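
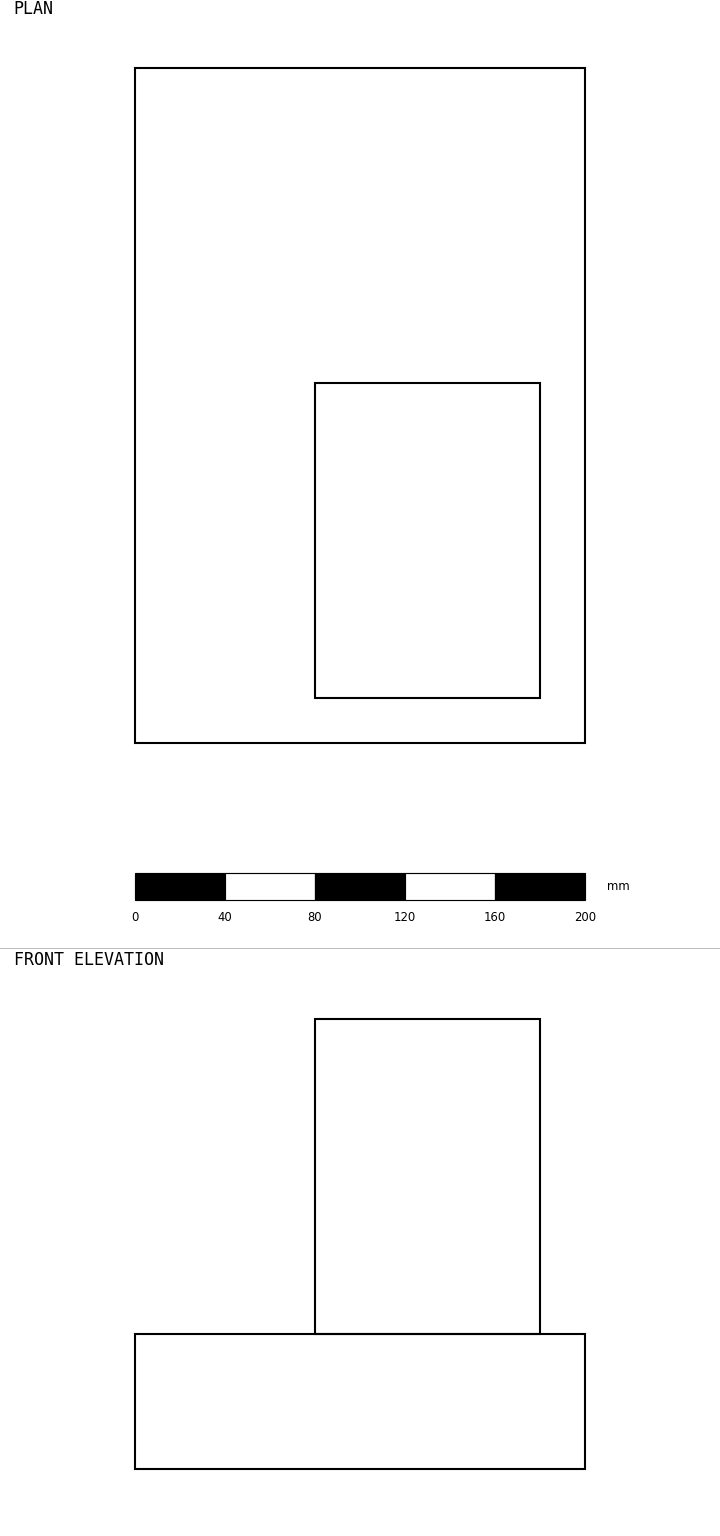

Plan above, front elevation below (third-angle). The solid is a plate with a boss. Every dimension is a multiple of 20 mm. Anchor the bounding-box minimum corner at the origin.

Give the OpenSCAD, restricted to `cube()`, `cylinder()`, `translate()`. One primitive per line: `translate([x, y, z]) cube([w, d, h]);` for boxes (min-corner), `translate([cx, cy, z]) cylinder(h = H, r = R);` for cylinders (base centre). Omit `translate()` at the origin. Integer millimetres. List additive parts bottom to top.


cube([200, 300, 60]);
translate([80, 20, 60]) cube([100, 140, 140]);


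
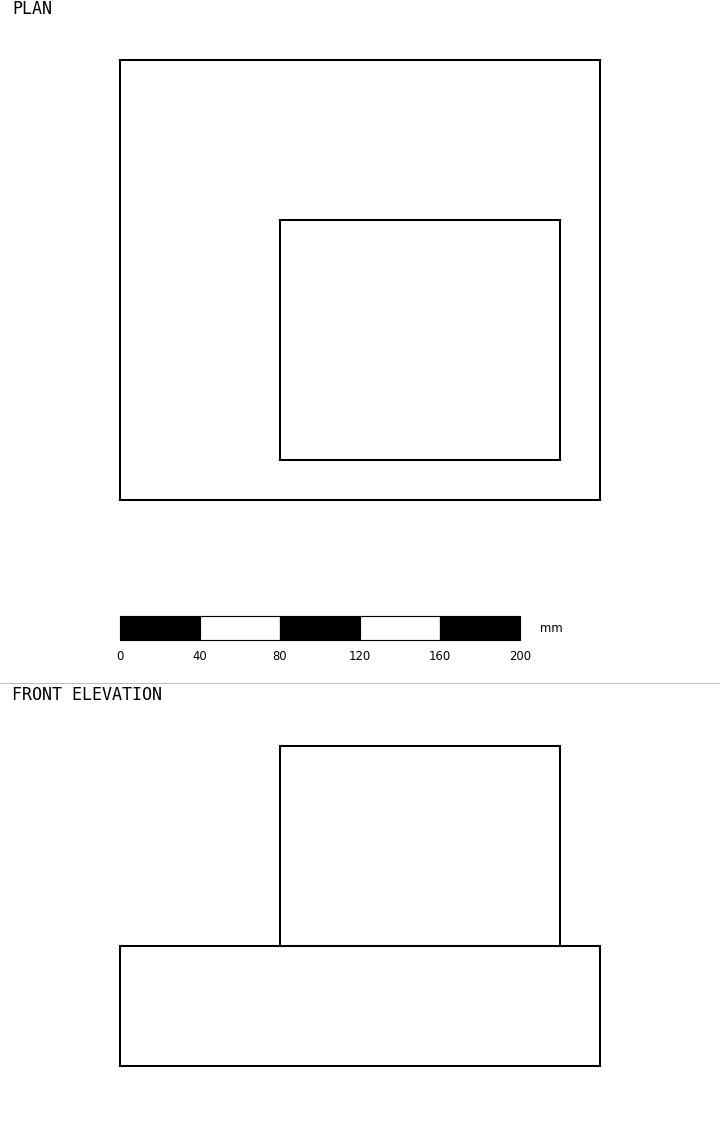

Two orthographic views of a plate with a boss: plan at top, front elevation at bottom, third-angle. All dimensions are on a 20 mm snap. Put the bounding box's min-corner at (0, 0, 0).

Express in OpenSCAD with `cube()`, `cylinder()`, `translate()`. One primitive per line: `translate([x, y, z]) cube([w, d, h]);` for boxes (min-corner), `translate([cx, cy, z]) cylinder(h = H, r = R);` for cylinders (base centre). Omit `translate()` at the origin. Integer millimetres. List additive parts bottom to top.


cube([240, 220, 60]);
translate([80, 20, 60]) cube([140, 120, 100]);


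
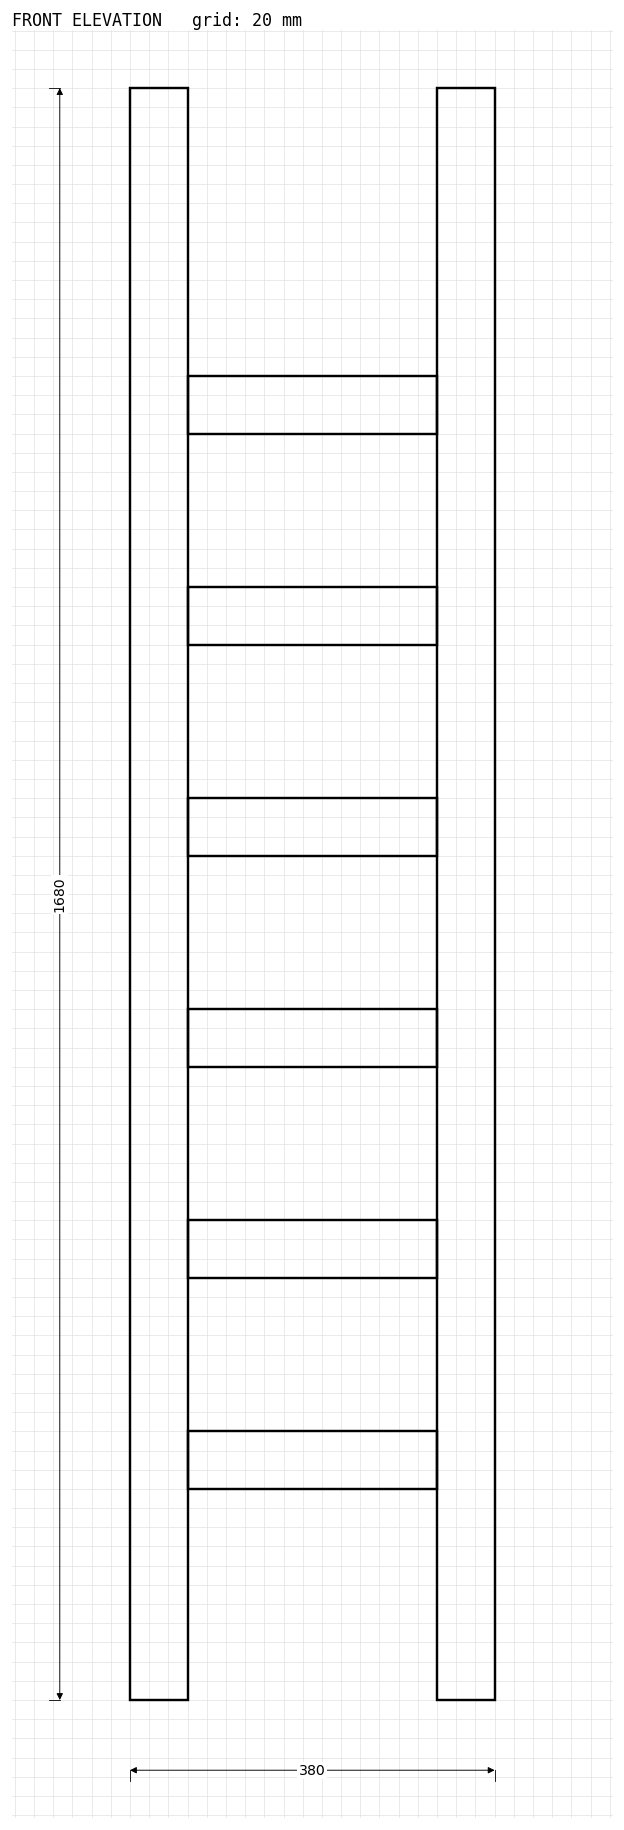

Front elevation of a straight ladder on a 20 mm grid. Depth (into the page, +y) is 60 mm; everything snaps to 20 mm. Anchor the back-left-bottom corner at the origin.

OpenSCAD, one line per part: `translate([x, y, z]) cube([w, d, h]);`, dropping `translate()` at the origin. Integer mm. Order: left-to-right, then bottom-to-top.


cube([60, 60, 1680]);
translate([60, 0, 220]) cube([260, 60, 60]);
translate([60, 0, 440]) cube([260, 60, 60]);
translate([60, 0, 660]) cube([260, 60, 60]);
translate([60, 0, 880]) cube([260, 60, 60]);
translate([60, 0, 1100]) cube([260, 60, 60]);
translate([60, 0, 1320]) cube([260, 60, 60]);
translate([320, 0, 0]) cube([60, 60, 1680]);


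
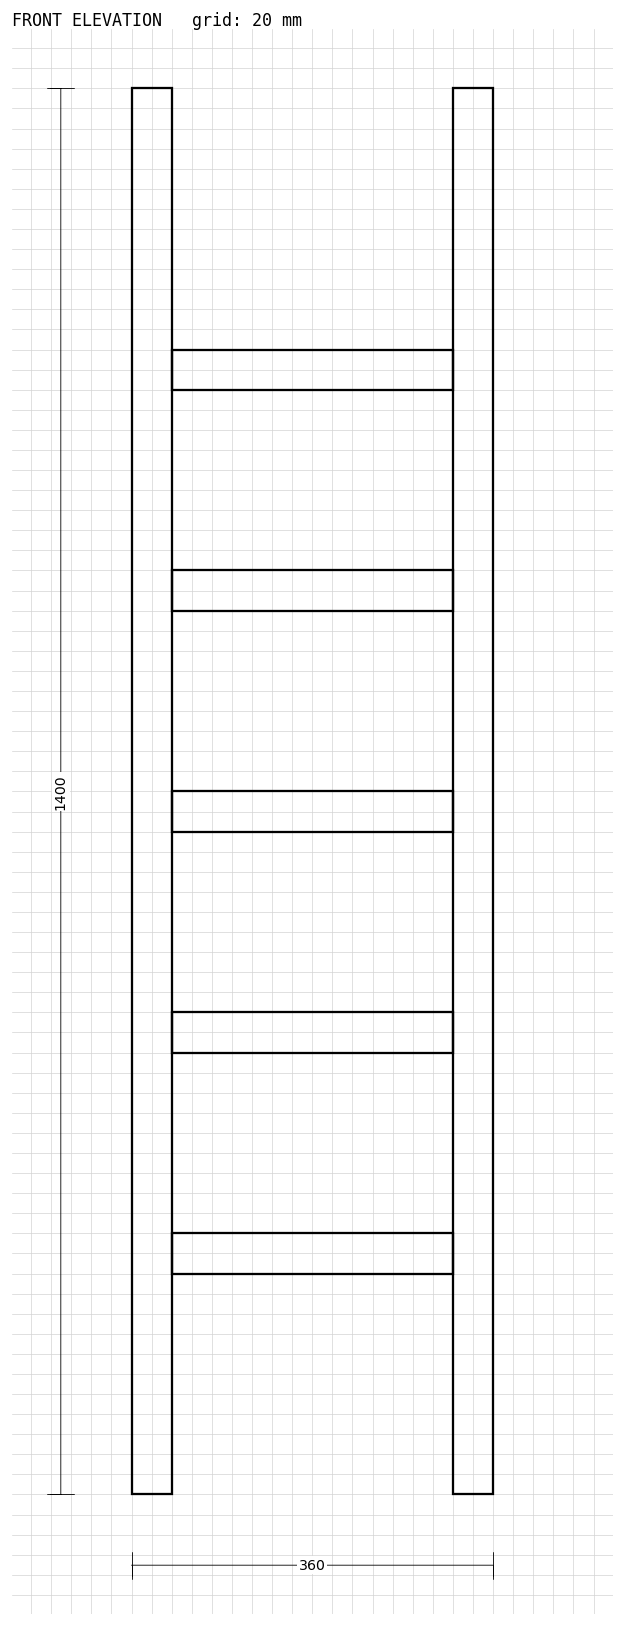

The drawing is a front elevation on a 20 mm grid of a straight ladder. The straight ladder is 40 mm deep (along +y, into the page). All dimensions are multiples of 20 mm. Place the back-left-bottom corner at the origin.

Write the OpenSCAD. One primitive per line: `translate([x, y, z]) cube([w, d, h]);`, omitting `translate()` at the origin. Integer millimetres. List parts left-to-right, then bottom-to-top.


cube([40, 40, 1400]);
translate([40, 0, 220]) cube([280, 40, 40]);
translate([40, 0, 440]) cube([280, 40, 40]);
translate([40, 0, 660]) cube([280, 40, 40]);
translate([40, 0, 880]) cube([280, 40, 40]);
translate([40, 0, 1100]) cube([280, 40, 40]);
translate([320, 0, 0]) cube([40, 40, 1400]);


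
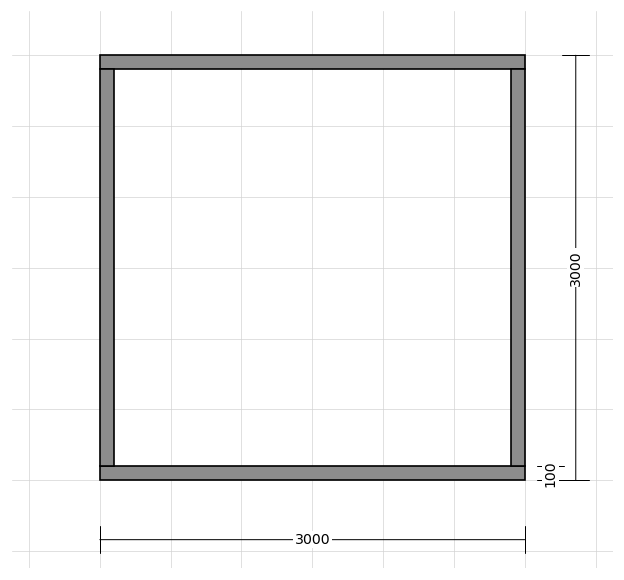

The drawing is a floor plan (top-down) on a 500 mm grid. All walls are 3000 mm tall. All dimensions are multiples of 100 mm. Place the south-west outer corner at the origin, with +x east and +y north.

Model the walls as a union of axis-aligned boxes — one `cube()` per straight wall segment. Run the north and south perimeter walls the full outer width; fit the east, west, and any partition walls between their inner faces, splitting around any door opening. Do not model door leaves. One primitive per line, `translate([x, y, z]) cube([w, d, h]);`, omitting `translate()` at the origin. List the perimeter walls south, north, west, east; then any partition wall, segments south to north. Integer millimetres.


cube([3000, 100, 3000]);
translate([0, 2900, 0]) cube([3000, 100, 3000]);
translate([0, 100, 0]) cube([100, 2800, 3000]);
translate([2900, 100, 0]) cube([100, 2800, 3000]);


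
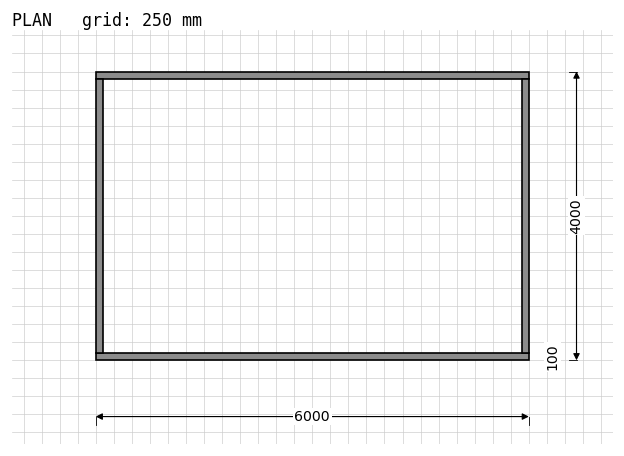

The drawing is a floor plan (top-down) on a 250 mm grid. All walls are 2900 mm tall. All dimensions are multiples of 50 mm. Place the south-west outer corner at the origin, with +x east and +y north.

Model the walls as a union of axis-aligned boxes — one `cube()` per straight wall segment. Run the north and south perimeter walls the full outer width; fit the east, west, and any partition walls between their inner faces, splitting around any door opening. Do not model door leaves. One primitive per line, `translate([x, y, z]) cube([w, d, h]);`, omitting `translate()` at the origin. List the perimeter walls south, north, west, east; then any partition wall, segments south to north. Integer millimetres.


cube([6000, 100, 2900]);
translate([0, 3900, 0]) cube([6000, 100, 2900]);
translate([0, 100, 0]) cube([100, 3800, 2900]);
translate([5900, 100, 0]) cube([100, 3800, 2900]);


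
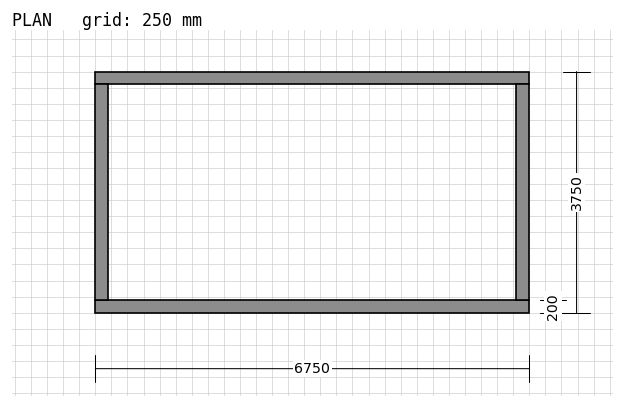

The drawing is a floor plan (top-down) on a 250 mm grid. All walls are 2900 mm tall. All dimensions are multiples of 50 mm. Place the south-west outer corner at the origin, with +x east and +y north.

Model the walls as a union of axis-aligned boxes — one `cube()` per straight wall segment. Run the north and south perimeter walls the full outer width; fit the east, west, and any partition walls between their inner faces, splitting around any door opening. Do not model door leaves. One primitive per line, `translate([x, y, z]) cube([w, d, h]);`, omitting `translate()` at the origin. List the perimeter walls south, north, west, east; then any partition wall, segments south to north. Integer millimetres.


cube([6750, 200, 2900]);
translate([0, 3550, 0]) cube([6750, 200, 2900]);
translate([0, 200, 0]) cube([200, 3350, 2900]);
translate([6550, 200, 0]) cube([200, 3350, 2900]);


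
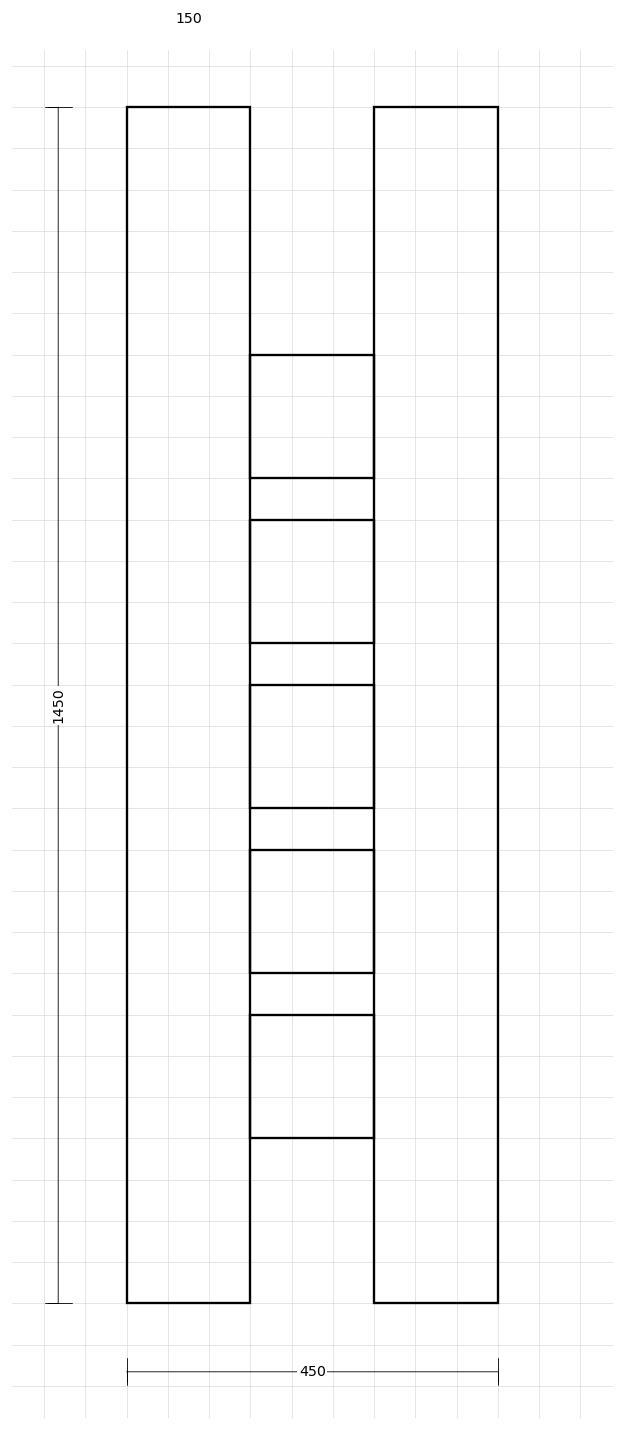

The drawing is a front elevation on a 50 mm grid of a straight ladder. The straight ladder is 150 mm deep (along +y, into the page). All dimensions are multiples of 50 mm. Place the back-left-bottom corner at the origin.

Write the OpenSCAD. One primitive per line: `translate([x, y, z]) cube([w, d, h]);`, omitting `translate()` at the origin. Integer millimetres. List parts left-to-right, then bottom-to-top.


cube([150, 150, 1450]);
translate([150, 0, 200]) cube([150, 150, 150]);
translate([150, 0, 400]) cube([150, 150, 150]);
translate([150, 0, 600]) cube([150, 150, 150]);
translate([150, 0, 800]) cube([150, 150, 150]);
translate([150, 0, 1000]) cube([150, 150, 150]);
translate([300, 0, 0]) cube([150, 150, 1450]);


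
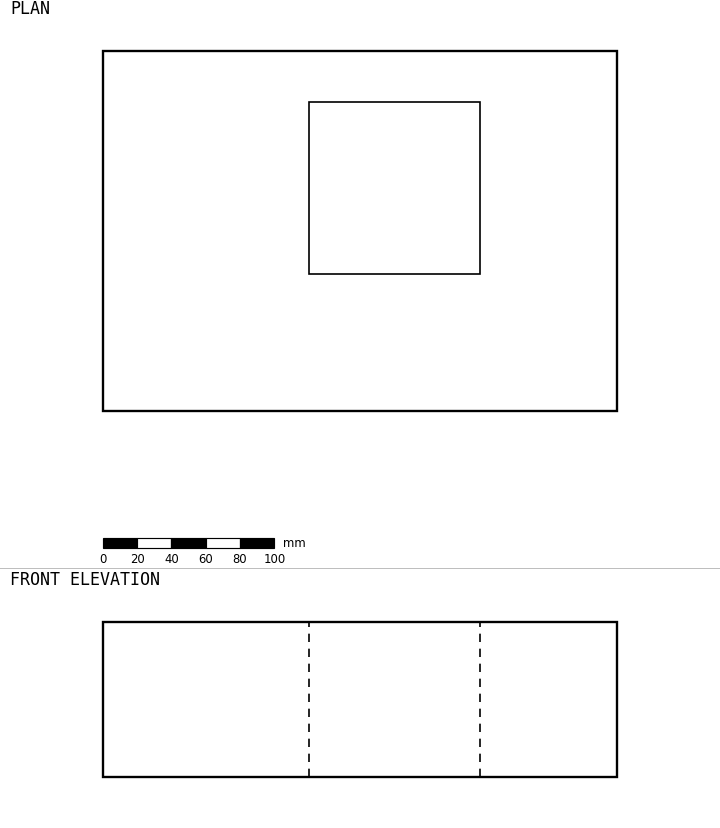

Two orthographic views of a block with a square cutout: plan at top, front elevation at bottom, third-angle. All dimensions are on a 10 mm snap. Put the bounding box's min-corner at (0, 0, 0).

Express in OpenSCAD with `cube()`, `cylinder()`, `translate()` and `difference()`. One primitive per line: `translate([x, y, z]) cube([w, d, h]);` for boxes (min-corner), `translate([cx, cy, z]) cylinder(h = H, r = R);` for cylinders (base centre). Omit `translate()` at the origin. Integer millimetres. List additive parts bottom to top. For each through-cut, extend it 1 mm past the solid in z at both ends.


difference() {
  cube([300, 210, 90]);
  translate([120, 80, -1]) cube([100, 100, 92]);
}


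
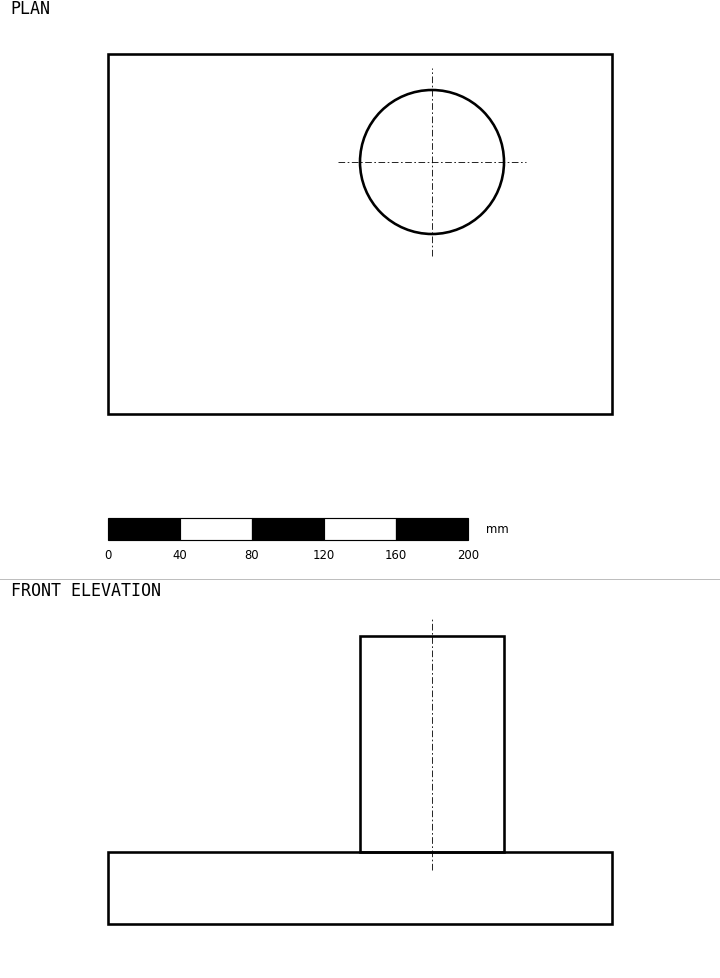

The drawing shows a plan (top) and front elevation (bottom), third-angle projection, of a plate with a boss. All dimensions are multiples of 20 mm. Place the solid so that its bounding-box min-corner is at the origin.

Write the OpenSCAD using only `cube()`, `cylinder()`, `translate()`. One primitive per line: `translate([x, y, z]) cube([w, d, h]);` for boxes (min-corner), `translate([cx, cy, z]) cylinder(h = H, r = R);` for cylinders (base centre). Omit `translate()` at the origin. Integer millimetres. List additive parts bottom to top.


cube([280, 200, 40]);
translate([180, 140, 40]) cylinder(h = 120, r = 40);


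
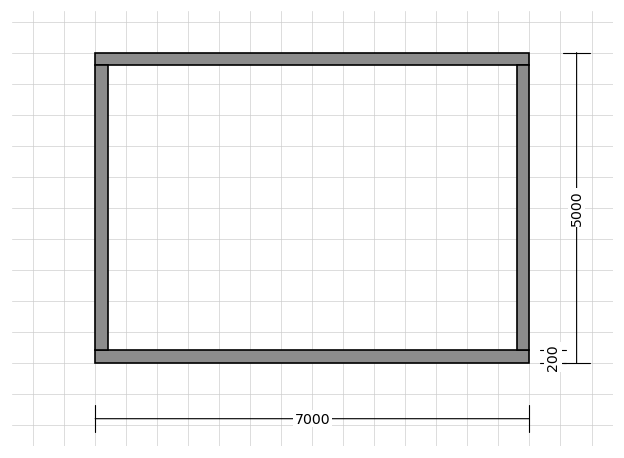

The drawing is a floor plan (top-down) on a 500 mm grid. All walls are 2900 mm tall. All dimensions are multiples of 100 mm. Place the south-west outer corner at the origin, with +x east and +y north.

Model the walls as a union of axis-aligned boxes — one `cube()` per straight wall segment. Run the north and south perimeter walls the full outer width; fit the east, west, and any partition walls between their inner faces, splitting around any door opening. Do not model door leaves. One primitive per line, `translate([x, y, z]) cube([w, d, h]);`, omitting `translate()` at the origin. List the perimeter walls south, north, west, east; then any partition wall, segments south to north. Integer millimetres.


cube([7000, 200, 2900]);
translate([0, 4800, 0]) cube([7000, 200, 2900]);
translate([0, 200, 0]) cube([200, 4600, 2900]);
translate([6800, 200, 0]) cube([200, 4600, 2900]);


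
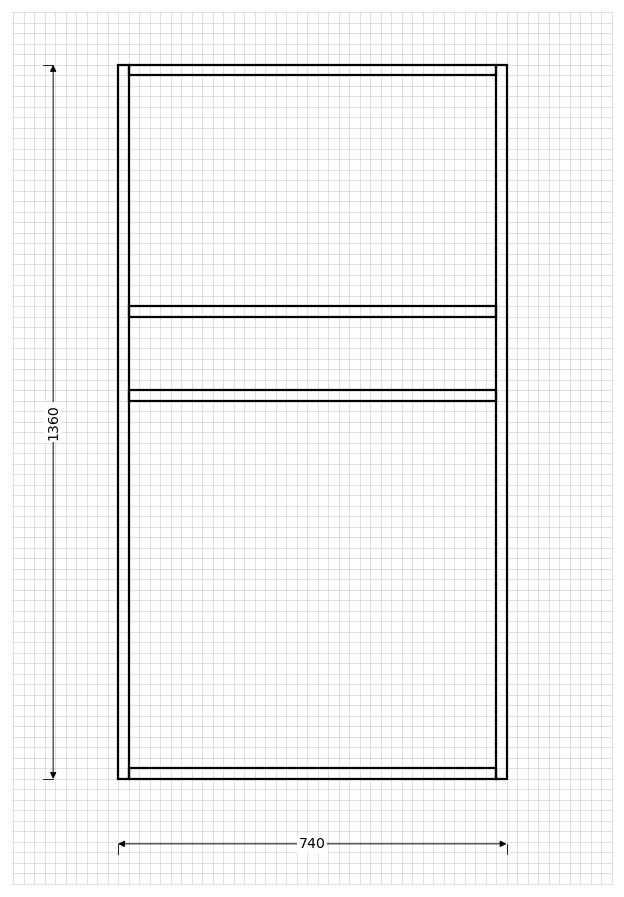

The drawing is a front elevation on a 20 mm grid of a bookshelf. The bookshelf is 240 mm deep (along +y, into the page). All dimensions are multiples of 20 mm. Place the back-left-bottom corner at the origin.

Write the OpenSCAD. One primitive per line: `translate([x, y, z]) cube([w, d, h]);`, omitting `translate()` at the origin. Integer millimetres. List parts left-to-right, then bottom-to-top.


cube([20, 240, 1360]);
translate([20, 0, 0]) cube([700, 240, 20]);
translate([20, 0, 720]) cube([700, 240, 20]);
translate([20, 0, 880]) cube([700, 240, 20]);
translate([20, 0, 1340]) cube([700, 240, 20]);
translate([720, 0, 0]) cube([20, 240, 1360]);


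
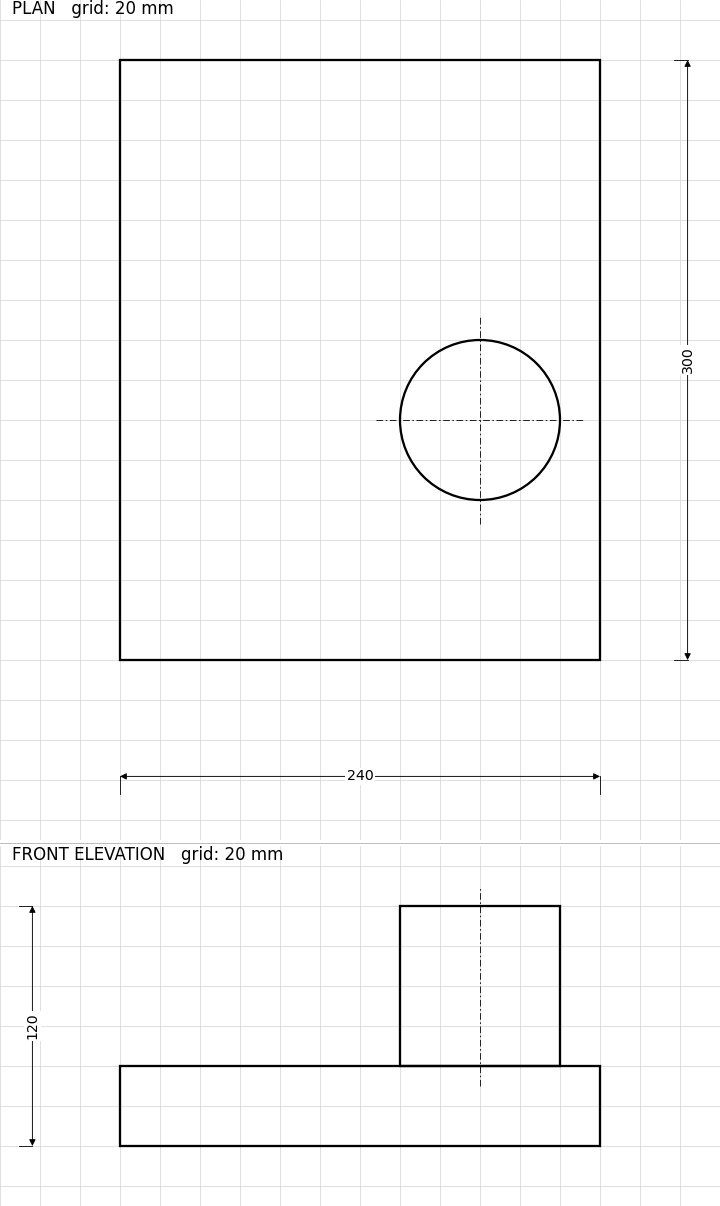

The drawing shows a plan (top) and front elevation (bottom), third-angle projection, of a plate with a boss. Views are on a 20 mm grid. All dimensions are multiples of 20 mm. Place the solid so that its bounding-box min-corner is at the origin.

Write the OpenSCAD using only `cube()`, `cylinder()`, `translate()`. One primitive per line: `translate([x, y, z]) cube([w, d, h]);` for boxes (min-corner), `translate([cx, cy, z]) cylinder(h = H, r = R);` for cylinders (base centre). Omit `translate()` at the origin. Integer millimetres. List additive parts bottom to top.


cube([240, 300, 40]);
translate([180, 120, 40]) cylinder(h = 80, r = 40);


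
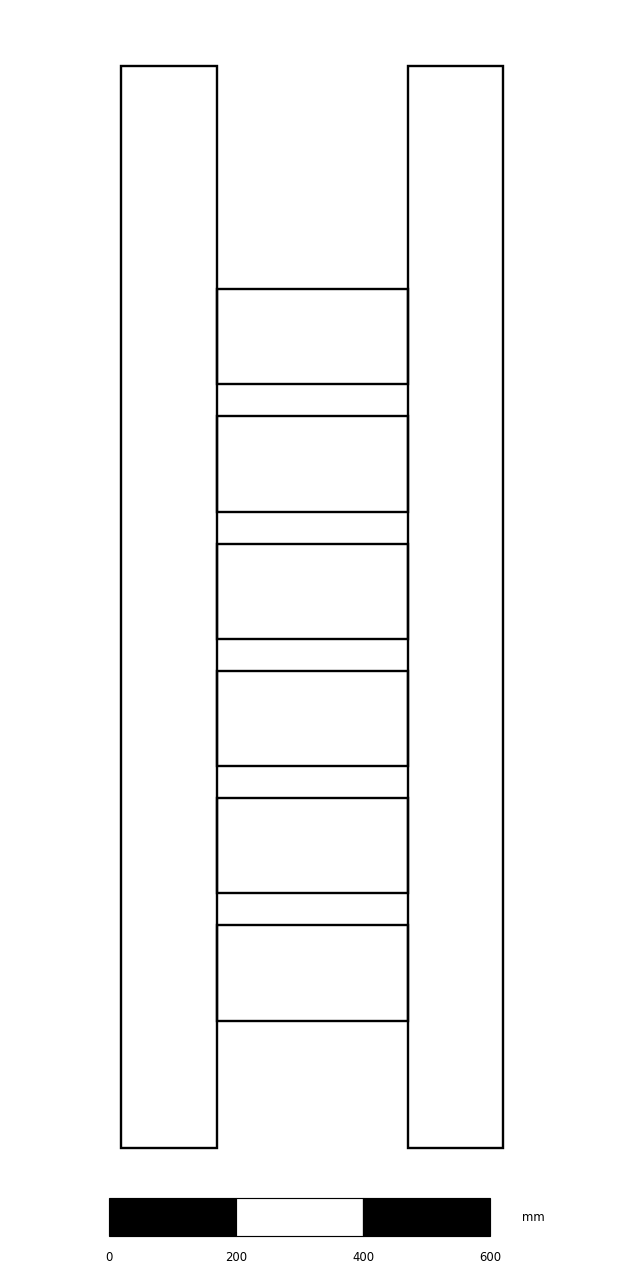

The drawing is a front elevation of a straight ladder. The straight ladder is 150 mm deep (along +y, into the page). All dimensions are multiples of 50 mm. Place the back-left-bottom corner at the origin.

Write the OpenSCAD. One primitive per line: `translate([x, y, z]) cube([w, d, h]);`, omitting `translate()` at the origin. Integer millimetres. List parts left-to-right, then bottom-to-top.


cube([150, 150, 1700]);
translate([150, 0, 200]) cube([300, 150, 150]);
translate([150, 0, 400]) cube([300, 150, 150]);
translate([150, 0, 600]) cube([300, 150, 150]);
translate([150, 0, 800]) cube([300, 150, 150]);
translate([150, 0, 1000]) cube([300, 150, 150]);
translate([150, 0, 1200]) cube([300, 150, 150]);
translate([450, 0, 0]) cube([150, 150, 1700]);


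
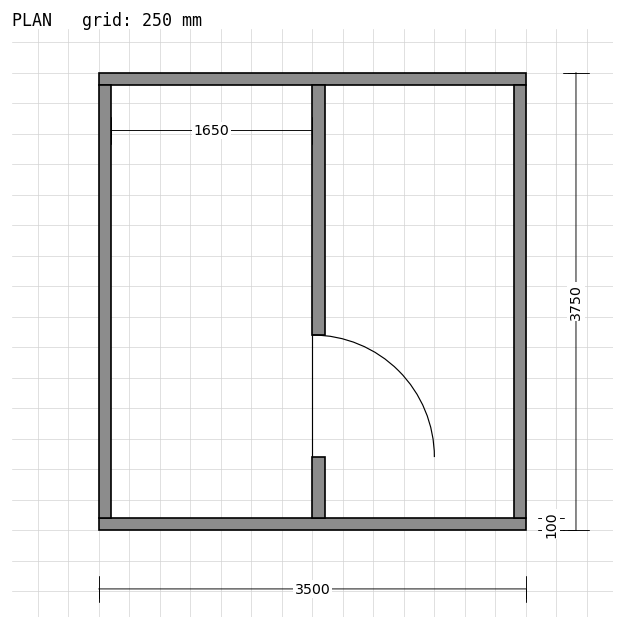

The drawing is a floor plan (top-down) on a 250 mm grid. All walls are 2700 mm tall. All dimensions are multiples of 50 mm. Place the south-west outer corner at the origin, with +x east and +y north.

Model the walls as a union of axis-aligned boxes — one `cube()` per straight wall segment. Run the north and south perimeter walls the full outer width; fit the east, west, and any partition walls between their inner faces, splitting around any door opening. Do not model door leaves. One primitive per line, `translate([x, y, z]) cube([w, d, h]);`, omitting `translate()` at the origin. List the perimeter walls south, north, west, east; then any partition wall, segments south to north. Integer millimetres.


cube([3500, 100, 2700]);
translate([0, 3650, 0]) cube([3500, 100, 2700]);
translate([0, 100, 0]) cube([100, 3550, 2700]);
translate([3400, 100, 0]) cube([100, 3550, 2700]);
translate([1750, 100, 0]) cube([100, 500, 2700]);
translate([1750, 1600, 0]) cube([100, 2050, 2700]);


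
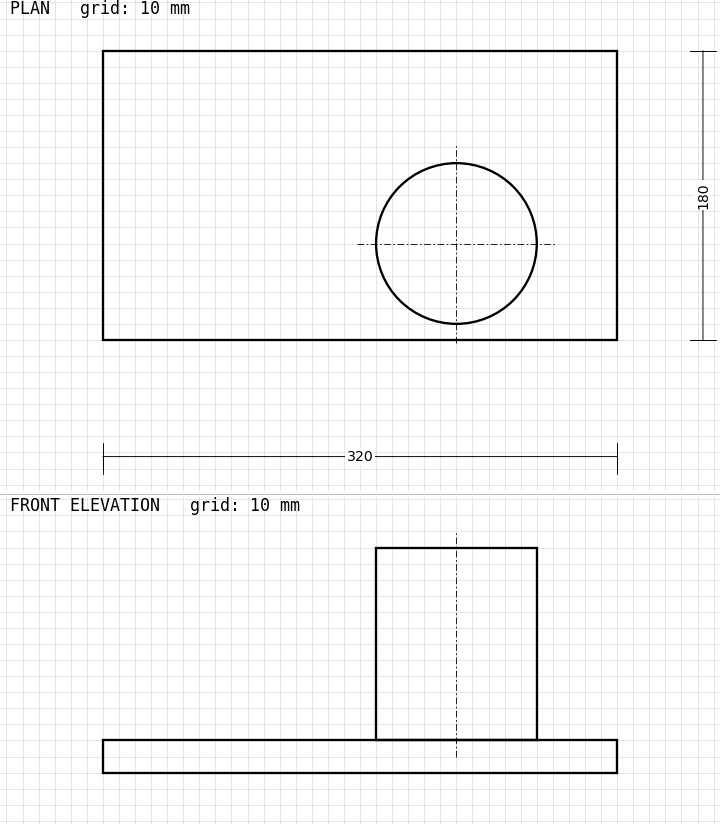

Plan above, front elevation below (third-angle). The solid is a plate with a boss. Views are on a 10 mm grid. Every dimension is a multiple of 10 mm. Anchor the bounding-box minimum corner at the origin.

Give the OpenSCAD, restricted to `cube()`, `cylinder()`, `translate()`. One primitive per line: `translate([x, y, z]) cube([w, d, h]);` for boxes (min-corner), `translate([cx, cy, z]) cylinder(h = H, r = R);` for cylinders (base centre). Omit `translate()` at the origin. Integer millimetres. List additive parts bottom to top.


cube([320, 180, 20]);
translate([220, 60, 20]) cylinder(h = 120, r = 50);


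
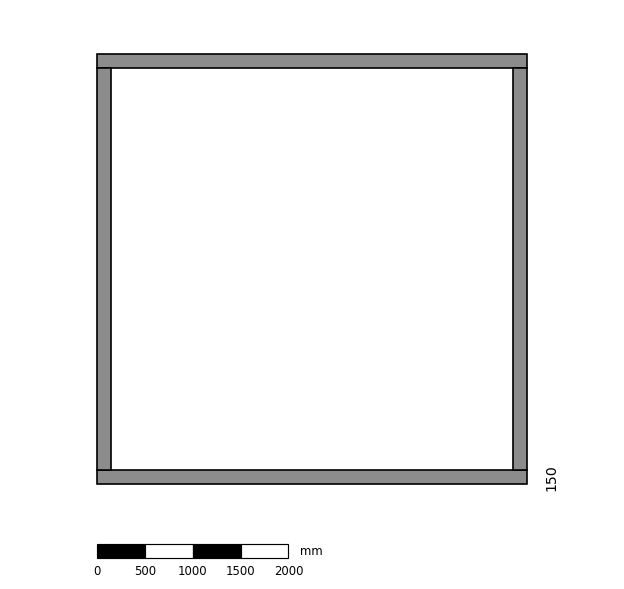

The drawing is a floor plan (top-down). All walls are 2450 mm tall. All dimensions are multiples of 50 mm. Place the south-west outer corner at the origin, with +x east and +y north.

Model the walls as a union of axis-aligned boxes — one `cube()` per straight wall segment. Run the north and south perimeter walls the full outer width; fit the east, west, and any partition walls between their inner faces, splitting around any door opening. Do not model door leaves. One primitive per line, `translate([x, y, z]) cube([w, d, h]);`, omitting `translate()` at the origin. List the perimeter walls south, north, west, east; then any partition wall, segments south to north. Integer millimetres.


cube([4500, 150, 2450]);
translate([0, 4350, 0]) cube([4500, 150, 2450]);
translate([0, 150, 0]) cube([150, 4200, 2450]);
translate([4350, 150, 0]) cube([150, 4200, 2450]);


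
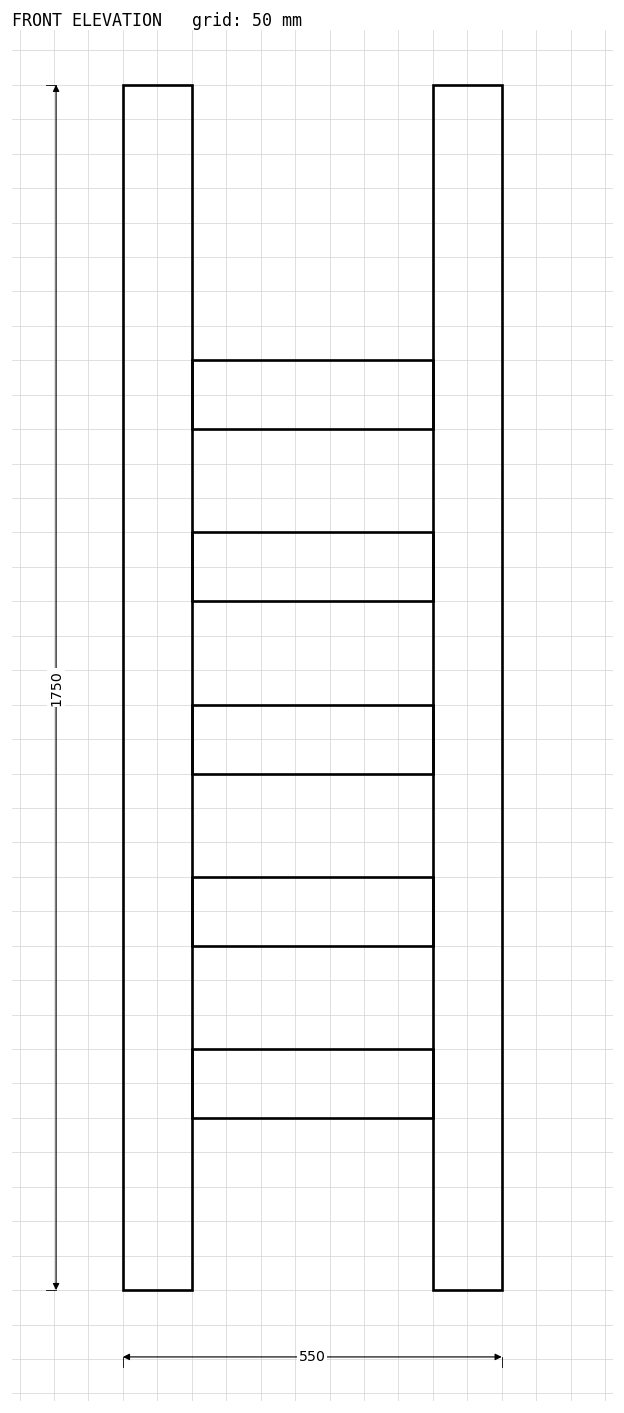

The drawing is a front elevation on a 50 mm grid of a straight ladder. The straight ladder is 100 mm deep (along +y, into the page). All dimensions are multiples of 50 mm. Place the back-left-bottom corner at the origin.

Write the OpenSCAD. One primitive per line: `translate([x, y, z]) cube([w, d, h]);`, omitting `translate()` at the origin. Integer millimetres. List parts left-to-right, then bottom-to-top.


cube([100, 100, 1750]);
translate([100, 0, 250]) cube([350, 100, 100]);
translate([100, 0, 500]) cube([350, 100, 100]);
translate([100, 0, 750]) cube([350, 100, 100]);
translate([100, 0, 1000]) cube([350, 100, 100]);
translate([100, 0, 1250]) cube([350, 100, 100]);
translate([450, 0, 0]) cube([100, 100, 1750]);


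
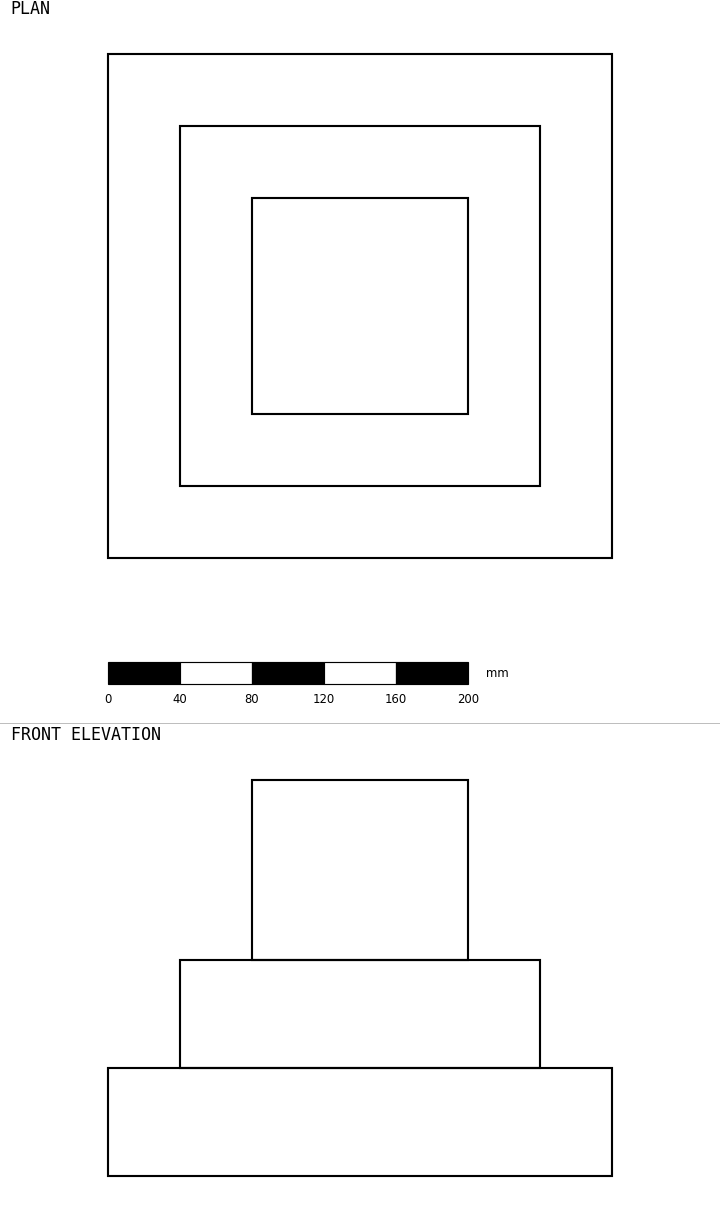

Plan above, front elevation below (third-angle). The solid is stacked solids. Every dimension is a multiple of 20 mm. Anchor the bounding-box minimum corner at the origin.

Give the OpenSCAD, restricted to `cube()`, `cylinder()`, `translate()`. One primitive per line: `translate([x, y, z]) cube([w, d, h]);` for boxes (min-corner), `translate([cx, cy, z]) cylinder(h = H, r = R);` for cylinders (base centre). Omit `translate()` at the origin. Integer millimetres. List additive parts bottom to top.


cube([280, 280, 60]);
translate([40, 40, 60]) cube([200, 200, 60]);
translate([80, 80, 120]) cube([120, 120, 100]);


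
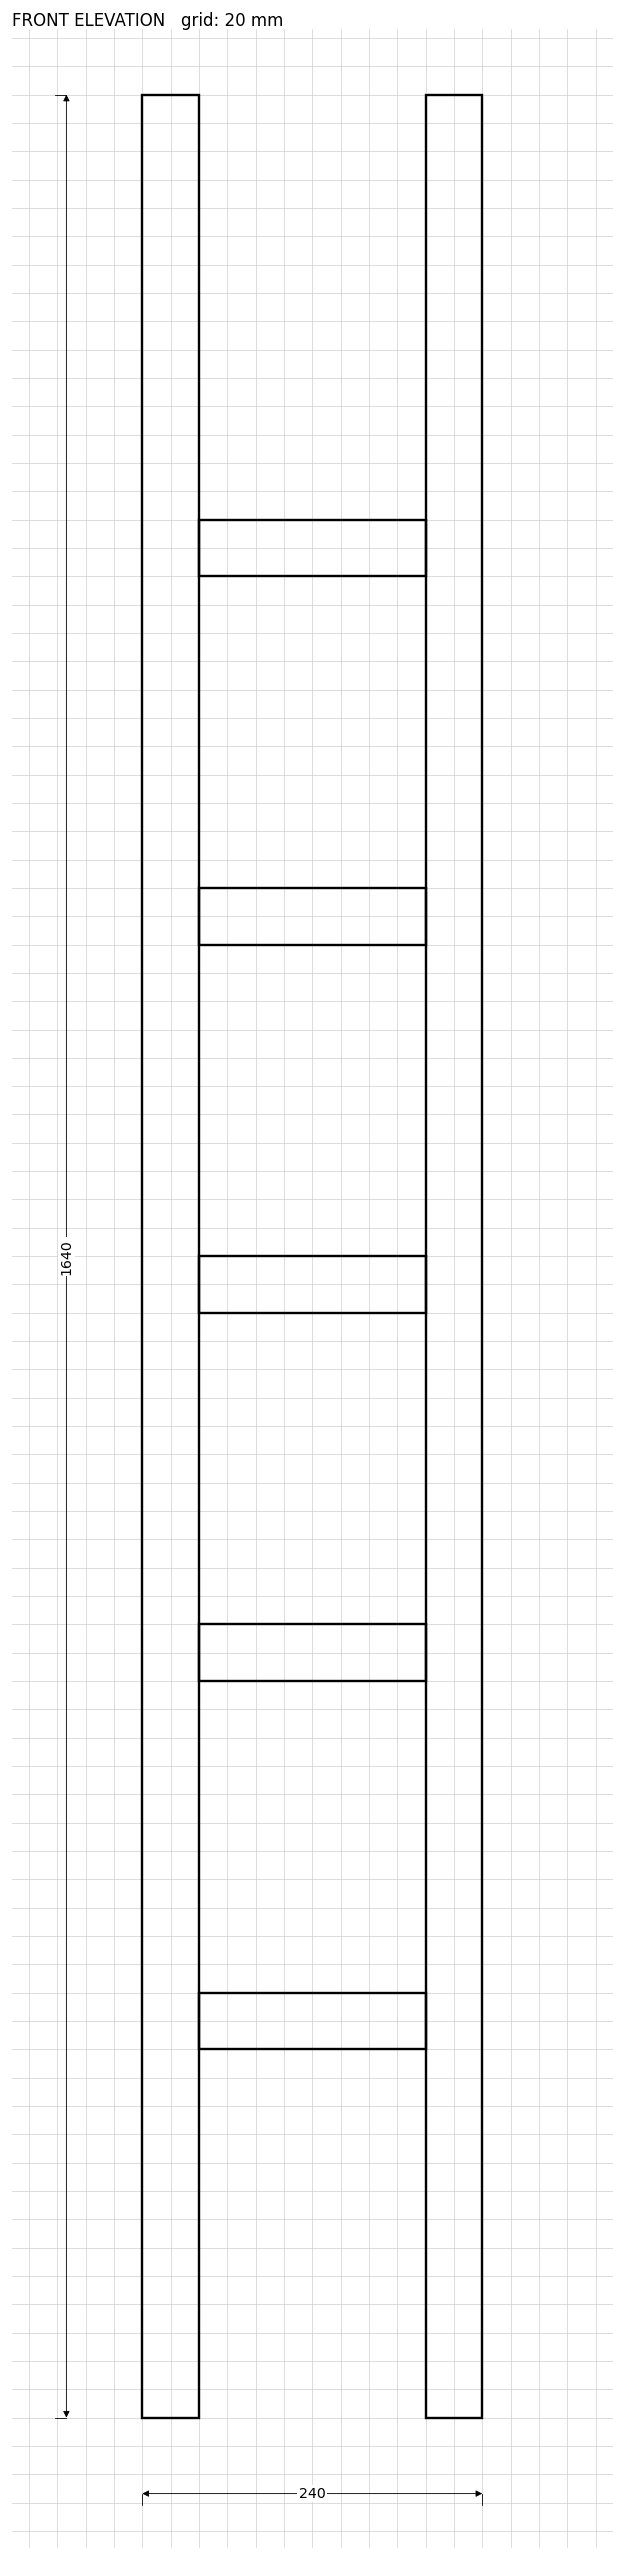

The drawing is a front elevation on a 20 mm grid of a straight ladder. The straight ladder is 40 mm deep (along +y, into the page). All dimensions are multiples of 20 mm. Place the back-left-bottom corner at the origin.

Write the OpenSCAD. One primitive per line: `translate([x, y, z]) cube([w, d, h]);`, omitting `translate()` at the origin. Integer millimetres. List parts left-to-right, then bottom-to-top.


cube([40, 40, 1640]);
translate([40, 0, 260]) cube([160, 40, 40]);
translate([40, 0, 520]) cube([160, 40, 40]);
translate([40, 0, 780]) cube([160, 40, 40]);
translate([40, 0, 1040]) cube([160, 40, 40]);
translate([40, 0, 1300]) cube([160, 40, 40]);
translate([200, 0, 0]) cube([40, 40, 1640]);


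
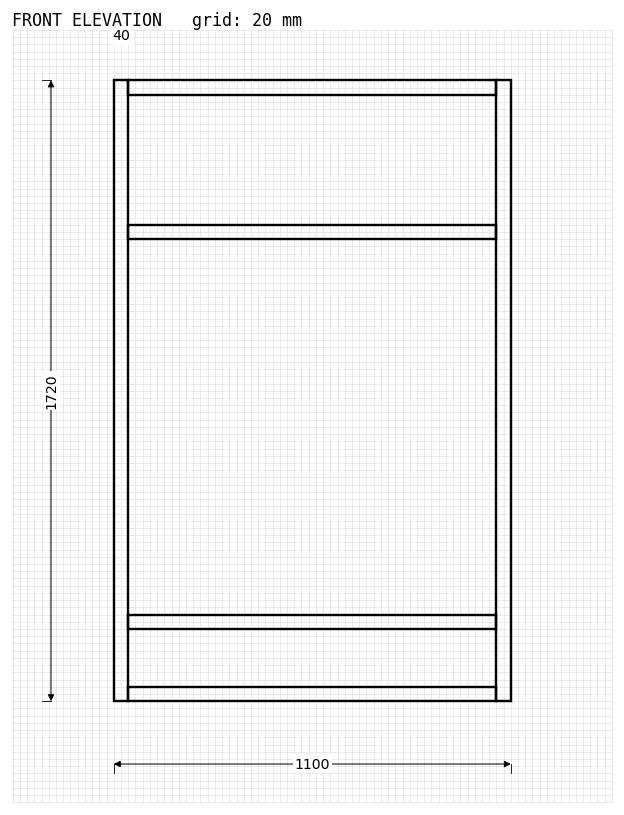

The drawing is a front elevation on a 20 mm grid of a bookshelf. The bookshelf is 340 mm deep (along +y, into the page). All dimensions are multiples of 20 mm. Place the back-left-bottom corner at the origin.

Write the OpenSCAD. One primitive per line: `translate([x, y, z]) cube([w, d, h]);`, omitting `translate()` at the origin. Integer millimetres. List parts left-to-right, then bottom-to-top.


cube([40, 340, 1720]);
translate([40, 0, 0]) cube([1020, 340, 40]);
translate([40, 0, 200]) cube([1020, 340, 40]);
translate([40, 0, 1280]) cube([1020, 340, 40]);
translate([40, 0, 1680]) cube([1020, 340, 40]);
translate([1060, 0, 0]) cube([40, 340, 1720]);


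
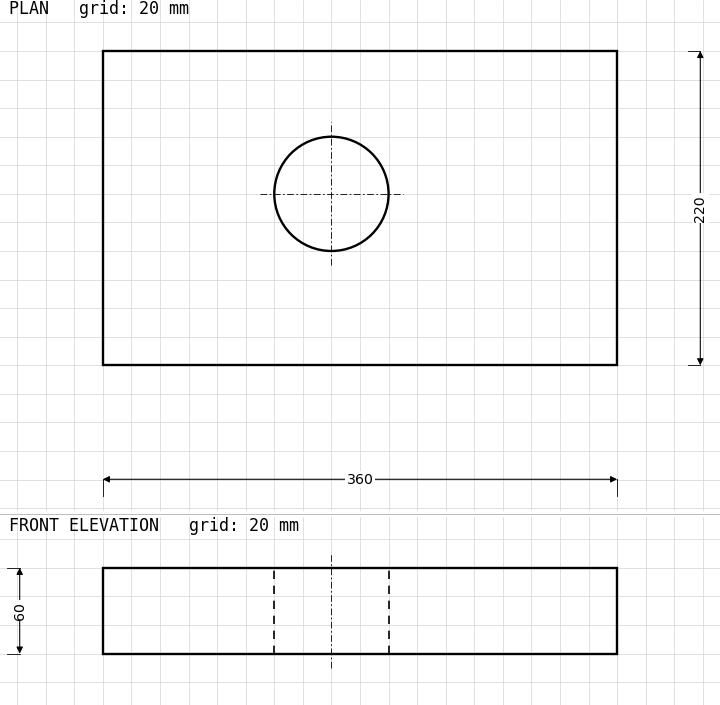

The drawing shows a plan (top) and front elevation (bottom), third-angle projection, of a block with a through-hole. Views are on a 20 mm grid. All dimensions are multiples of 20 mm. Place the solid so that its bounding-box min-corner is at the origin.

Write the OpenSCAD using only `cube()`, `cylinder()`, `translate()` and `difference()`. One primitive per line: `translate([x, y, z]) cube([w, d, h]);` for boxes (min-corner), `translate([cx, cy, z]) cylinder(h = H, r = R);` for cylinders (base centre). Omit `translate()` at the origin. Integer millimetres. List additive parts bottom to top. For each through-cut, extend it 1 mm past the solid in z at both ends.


difference() {
  cube([360, 220, 60]);
  translate([160, 120, -1]) cylinder(h = 62, r = 40);
}


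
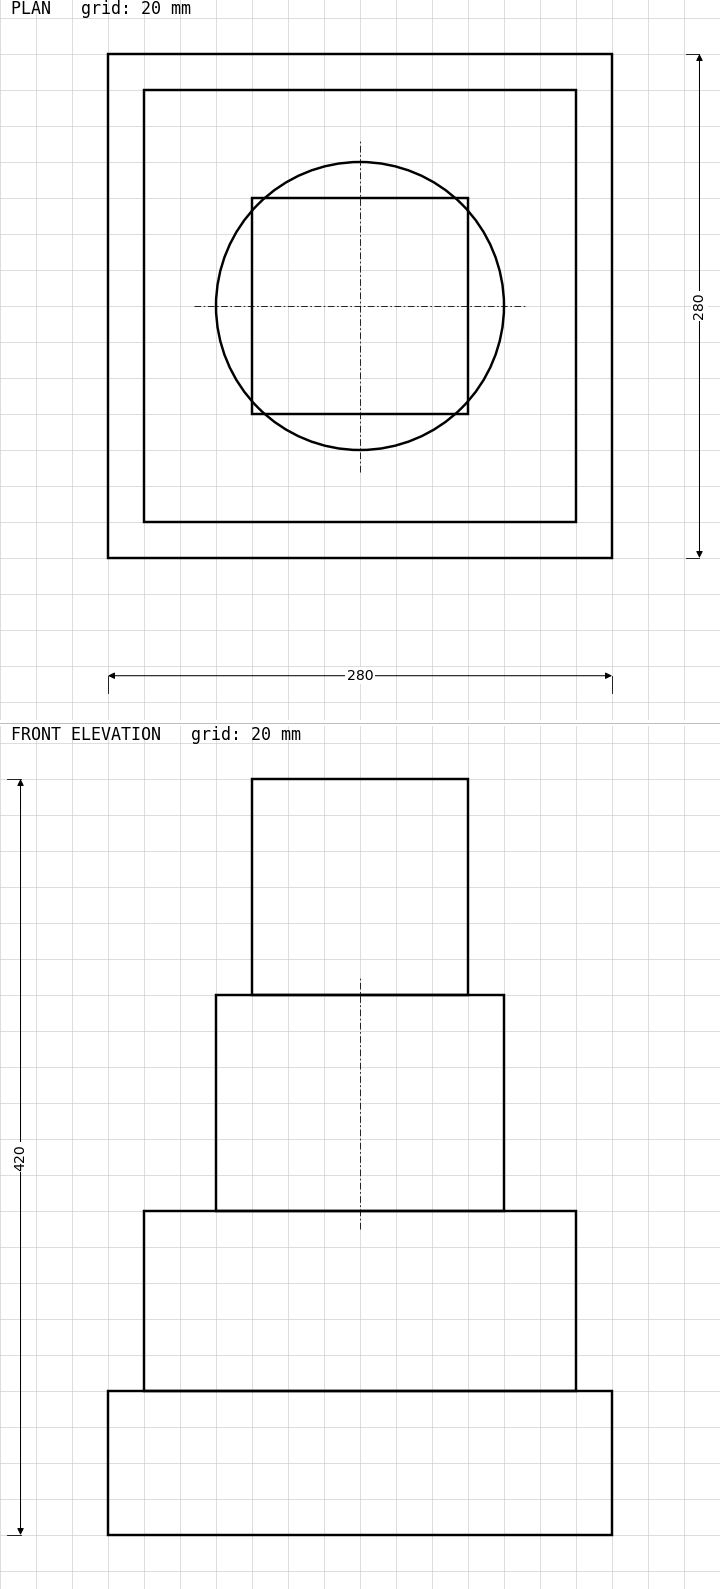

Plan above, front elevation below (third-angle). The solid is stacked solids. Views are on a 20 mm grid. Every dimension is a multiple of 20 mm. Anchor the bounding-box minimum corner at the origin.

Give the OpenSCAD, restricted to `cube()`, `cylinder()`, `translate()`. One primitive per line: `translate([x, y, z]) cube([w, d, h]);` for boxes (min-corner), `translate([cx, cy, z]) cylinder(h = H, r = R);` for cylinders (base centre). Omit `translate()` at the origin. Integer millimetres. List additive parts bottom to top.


cube([280, 280, 80]);
translate([20, 20, 80]) cube([240, 240, 100]);
translate([140, 140, 180]) cylinder(h = 120, r = 80);
translate([80, 80, 300]) cube([120, 120, 120]);


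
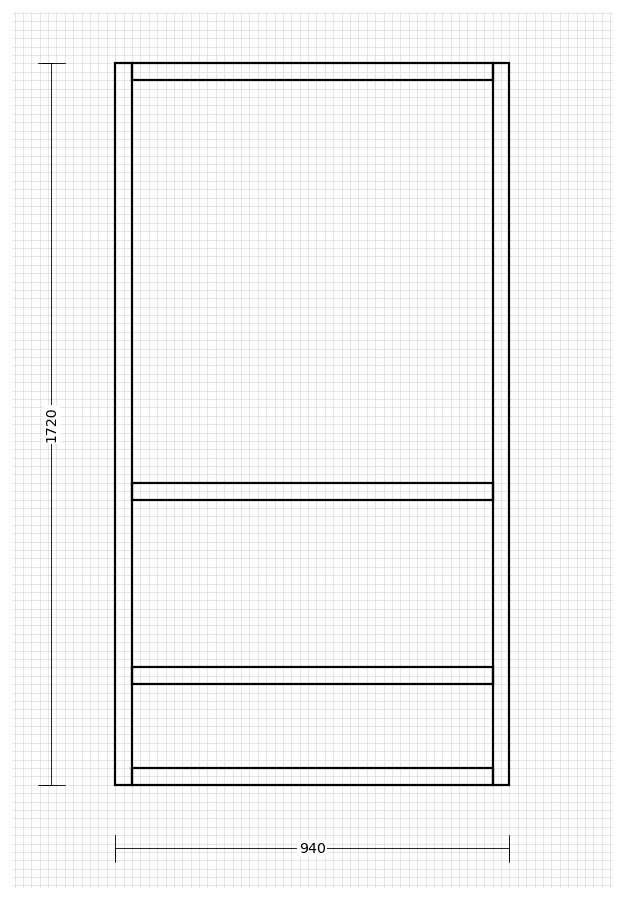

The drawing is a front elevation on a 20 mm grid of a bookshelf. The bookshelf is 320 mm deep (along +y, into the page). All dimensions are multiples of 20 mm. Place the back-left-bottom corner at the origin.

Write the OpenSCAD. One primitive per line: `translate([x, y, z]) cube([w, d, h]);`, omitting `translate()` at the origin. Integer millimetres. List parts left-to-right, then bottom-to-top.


cube([40, 320, 1720]);
translate([40, 0, 0]) cube([860, 320, 40]);
translate([40, 0, 240]) cube([860, 320, 40]);
translate([40, 0, 680]) cube([860, 320, 40]);
translate([40, 0, 1680]) cube([860, 320, 40]);
translate([900, 0, 0]) cube([40, 320, 1720]);


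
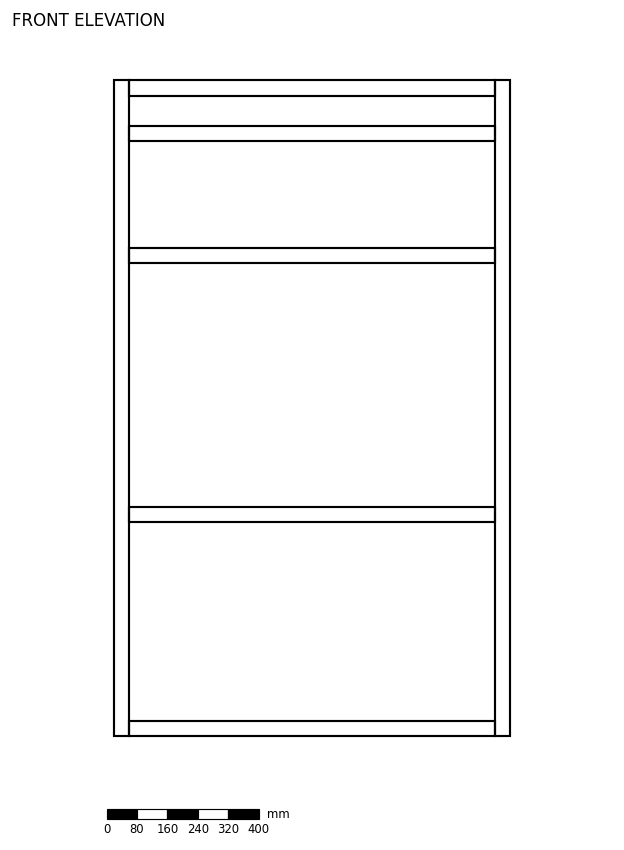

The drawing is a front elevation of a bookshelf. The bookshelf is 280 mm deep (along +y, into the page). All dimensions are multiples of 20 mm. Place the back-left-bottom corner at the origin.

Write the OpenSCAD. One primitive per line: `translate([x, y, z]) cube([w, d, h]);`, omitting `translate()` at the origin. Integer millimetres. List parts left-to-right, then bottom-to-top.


cube([40, 280, 1720]);
translate([40, 0, 0]) cube([960, 280, 40]);
translate([40, 0, 560]) cube([960, 280, 40]);
translate([40, 0, 1240]) cube([960, 280, 40]);
translate([40, 0, 1560]) cube([960, 280, 40]);
translate([40, 0, 1680]) cube([960, 280, 40]);
translate([1000, 0, 0]) cube([40, 280, 1720]);


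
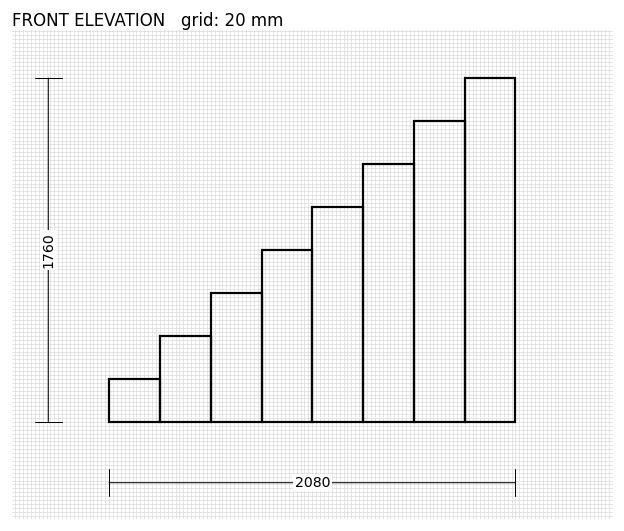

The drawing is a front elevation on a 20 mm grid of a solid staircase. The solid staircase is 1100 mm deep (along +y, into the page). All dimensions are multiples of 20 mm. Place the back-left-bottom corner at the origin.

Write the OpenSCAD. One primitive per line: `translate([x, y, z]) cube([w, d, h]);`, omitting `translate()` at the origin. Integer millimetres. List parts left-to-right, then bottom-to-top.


cube([260, 1100, 220]);
translate([260, 0, 0]) cube([260, 1100, 440]);
translate([520, 0, 0]) cube([260, 1100, 660]);
translate([780, 0, 0]) cube([260, 1100, 880]);
translate([1040, 0, 0]) cube([260, 1100, 1100]);
translate([1300, 0, 0]) cube([260, 1100, 1320]);
translate([1560, 0, 0]) cube([260, 1100, 1540]);
translate([1820, 0, 0]) cube([260, 1100, 1760]);


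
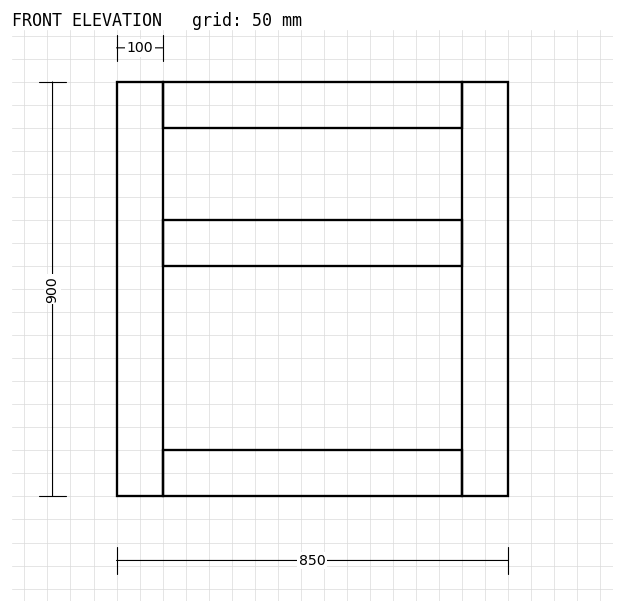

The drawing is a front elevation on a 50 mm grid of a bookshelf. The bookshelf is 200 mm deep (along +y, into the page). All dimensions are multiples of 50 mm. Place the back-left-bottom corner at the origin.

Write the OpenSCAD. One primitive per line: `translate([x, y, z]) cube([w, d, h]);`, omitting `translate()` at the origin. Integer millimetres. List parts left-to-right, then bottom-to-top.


cube([100, 200, 900]);
translate([100, 0, 0]) cube([650, 200, 100]);
translate([100, 0, 500]) cube([650, 200, 100]);
translate([100, 0, 800]) cube([650, 200, 100]);
translate([750, 0, 0]) cube([100, 200, 900]);


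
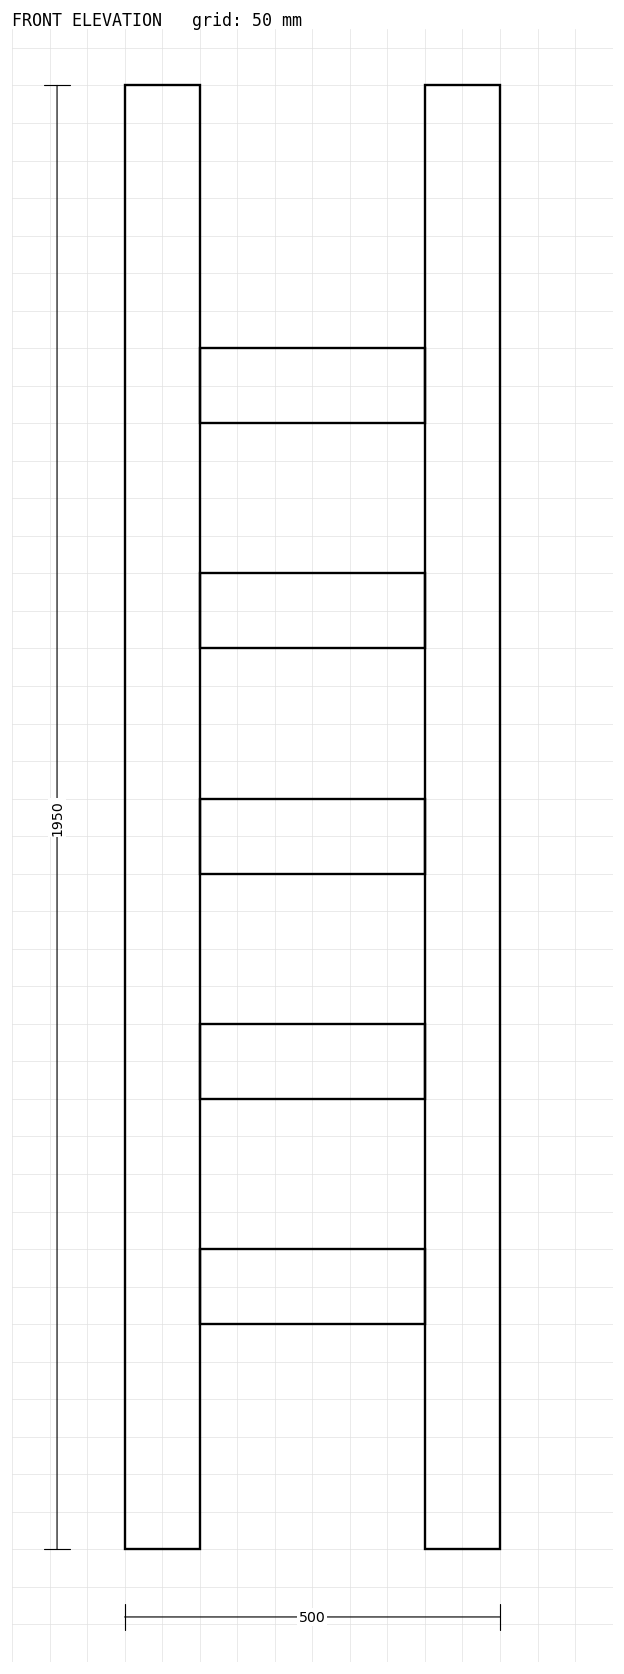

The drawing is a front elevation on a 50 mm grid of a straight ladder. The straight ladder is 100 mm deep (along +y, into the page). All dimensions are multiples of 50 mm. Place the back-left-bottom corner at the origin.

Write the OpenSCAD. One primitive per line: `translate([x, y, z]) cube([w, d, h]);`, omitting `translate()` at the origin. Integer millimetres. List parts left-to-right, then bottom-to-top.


cube([100, 100, 1950]);
translate([100, 0, 300]) cube([300, 100, 100]);
translate([100, 0, 600]) cube([300, 100, 100]);
translate([100, 0, 900]) cube([300, 100, 100]);
translate([100, 0, 1200]) cube([300, 100, 100]);
translate([100, 0, 1500]) cube([300, 100, 100]);
translate([400, 0, 0]) cube([100, 100, 1950]);


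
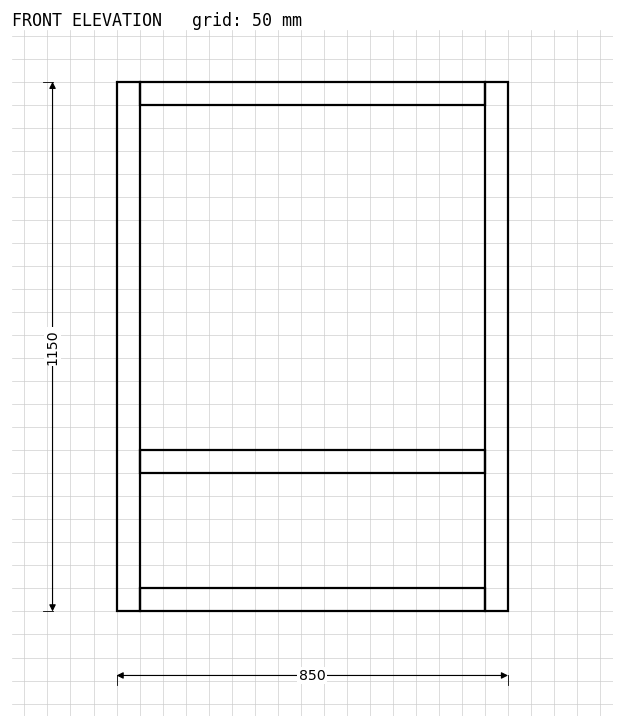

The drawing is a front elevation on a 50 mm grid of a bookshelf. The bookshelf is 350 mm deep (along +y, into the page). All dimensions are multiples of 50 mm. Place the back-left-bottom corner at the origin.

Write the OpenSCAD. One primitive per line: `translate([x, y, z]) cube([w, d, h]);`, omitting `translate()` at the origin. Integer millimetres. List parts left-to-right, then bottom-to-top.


cube([50, 350, 1150]);
translate([50, 0, 0]) cube([750, 350, 50]);
translate([50, 0, 300]) cube([750, 350, 50]);
translate([50, 0, 1100]) cube([750, 350, 50]);
translate([800, 0, 0]) cube([50, 350, 1150]);


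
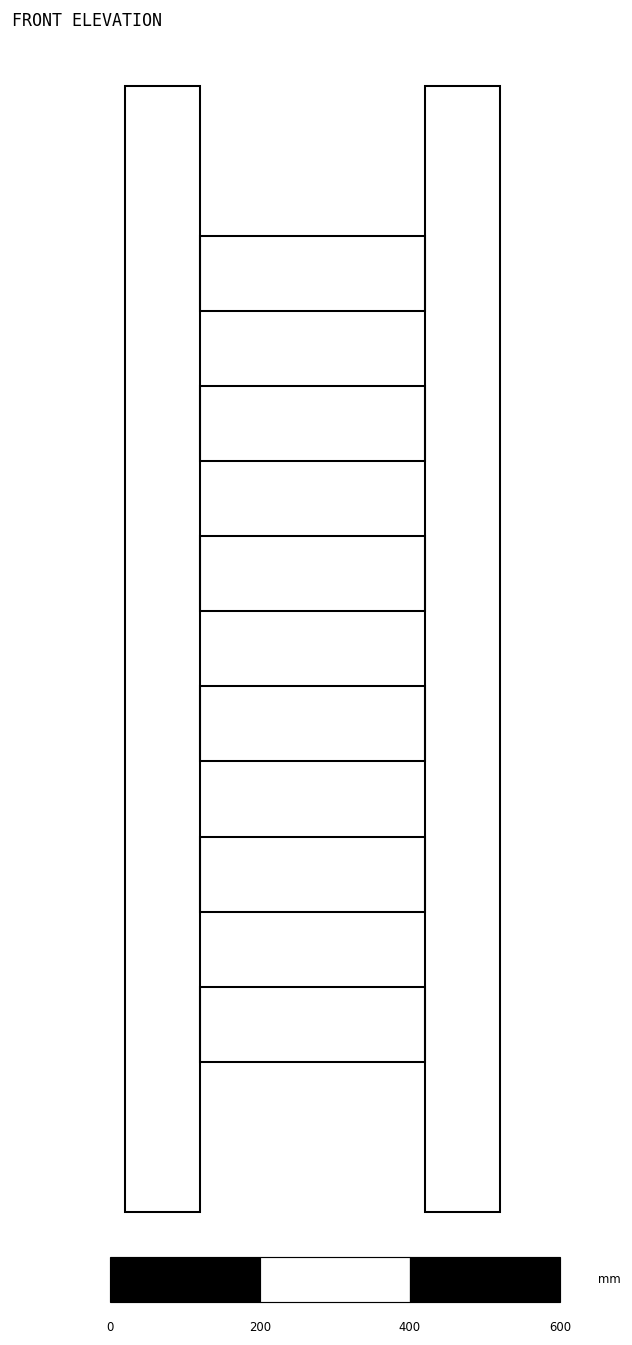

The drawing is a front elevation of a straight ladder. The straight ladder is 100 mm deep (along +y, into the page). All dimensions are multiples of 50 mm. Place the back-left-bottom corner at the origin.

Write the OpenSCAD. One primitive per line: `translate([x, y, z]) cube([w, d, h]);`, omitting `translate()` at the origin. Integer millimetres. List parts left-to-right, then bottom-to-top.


cube([100, 100, 1500]);
translate([100, 0, 200]) cube([300, 100, 100]);
translate([100, 0, 400]) cube([300, 100, 100]);
translate([100, 0, 600]) cube([300, 100, 100]);
translate([100, 0, 800]) cube([300, 100, 100]);
translate([100, 0, 1000]) cube([300, 100, 100]);
translate([100, 0, 1200]) cube([300, 100, 100]);
translate([400, 0, 0]) cube([100, 100, 1500]);


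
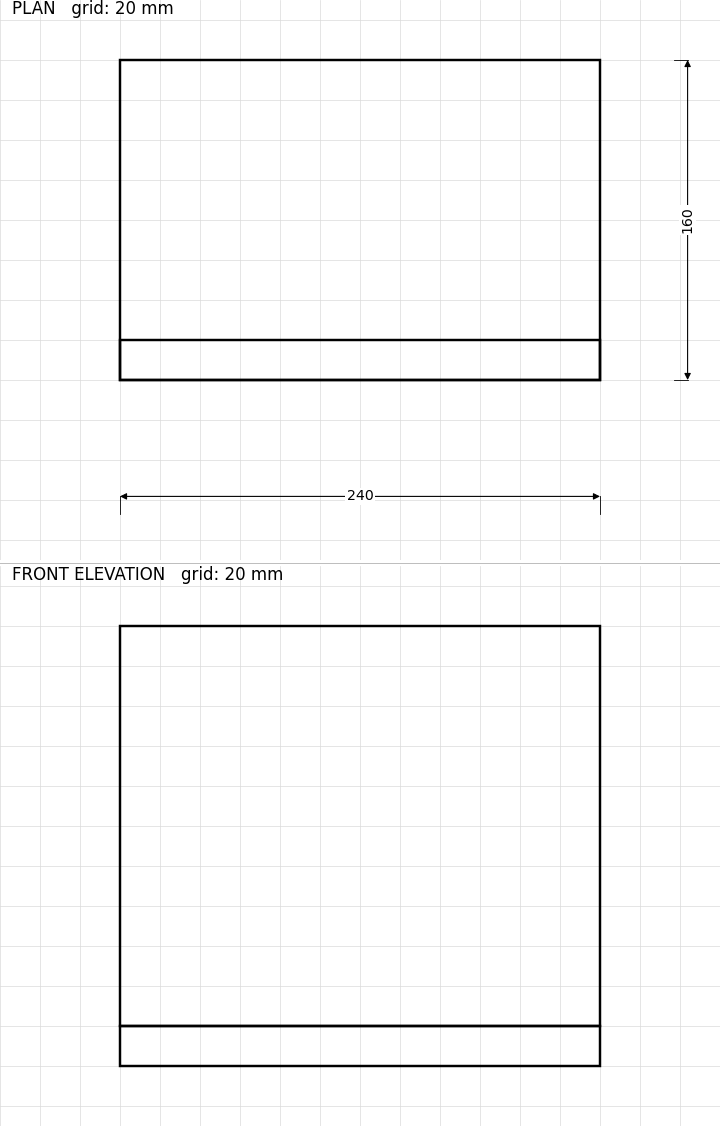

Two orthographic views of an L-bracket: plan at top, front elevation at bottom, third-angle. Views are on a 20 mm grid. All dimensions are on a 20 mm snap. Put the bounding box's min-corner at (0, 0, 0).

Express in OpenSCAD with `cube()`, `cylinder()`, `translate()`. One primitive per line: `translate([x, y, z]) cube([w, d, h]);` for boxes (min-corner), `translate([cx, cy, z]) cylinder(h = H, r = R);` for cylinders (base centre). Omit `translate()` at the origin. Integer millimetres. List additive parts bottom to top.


cube([240, 160, 20]);
translate([0, 0, 20]) cube([240, 20, 200]);


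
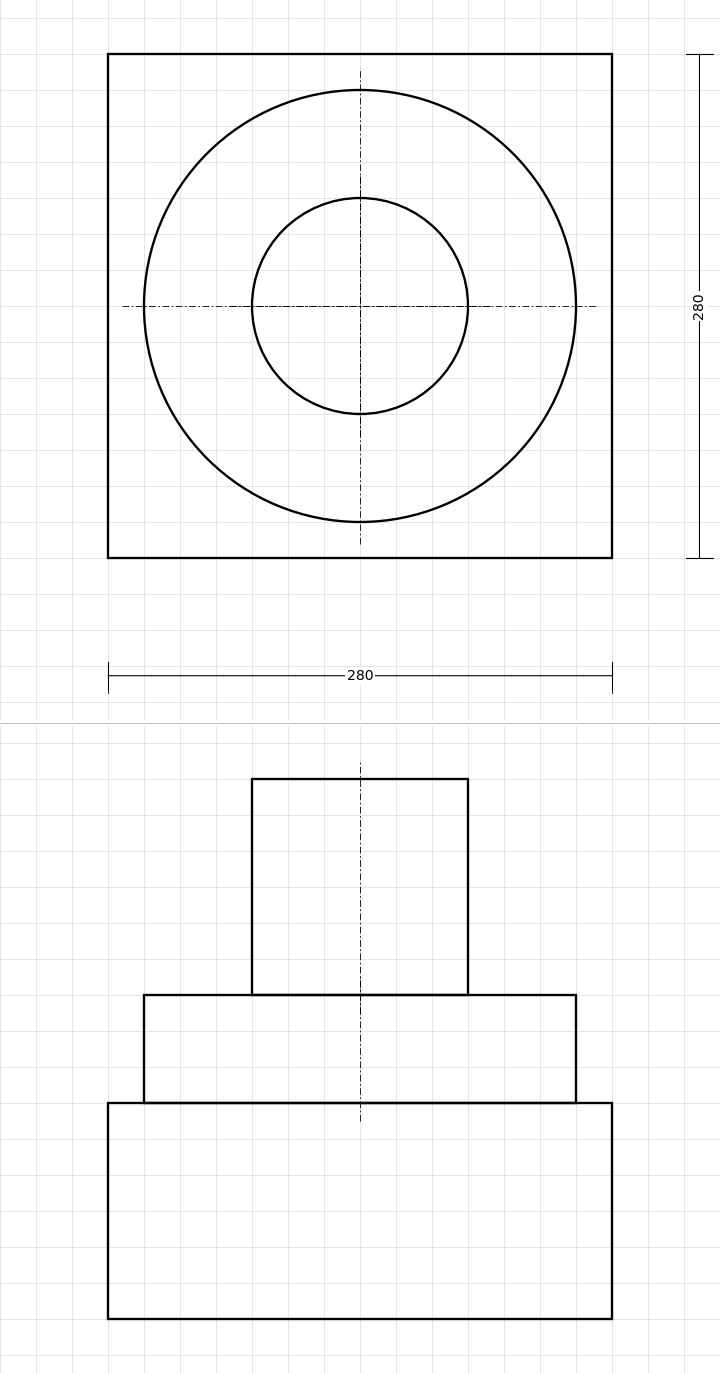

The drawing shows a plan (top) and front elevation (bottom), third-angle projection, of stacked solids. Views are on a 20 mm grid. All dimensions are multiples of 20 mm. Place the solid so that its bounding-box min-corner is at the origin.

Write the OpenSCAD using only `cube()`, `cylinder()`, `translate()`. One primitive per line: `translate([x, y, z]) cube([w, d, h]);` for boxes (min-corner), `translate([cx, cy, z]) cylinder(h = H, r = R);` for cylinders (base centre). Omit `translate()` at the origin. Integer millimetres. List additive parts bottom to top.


cube([280, 280, 120]);
translate([140, 140, 120]) cylinder(h = 60, r = 120);
translate([140, 140, 180]) cylinder(h = 120, r = 60);
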